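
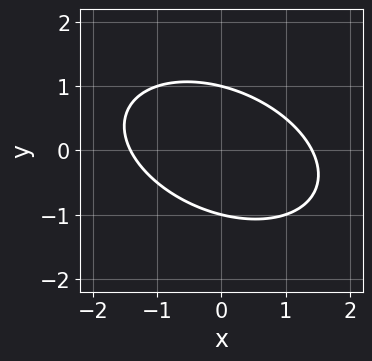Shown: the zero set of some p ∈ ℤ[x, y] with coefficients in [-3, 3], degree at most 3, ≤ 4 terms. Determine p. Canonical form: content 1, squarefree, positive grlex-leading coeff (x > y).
First, degree: the shape is more complex than any degree-1 curve, so deg p = 2.
Then, observable constraints: among the integer gridlines, it crosses the y-axis at y ∈ {-1, 1}.
Finally, solving for integer coefficients yields p as stated.

x^2 + x*y + 2*y^2 - 2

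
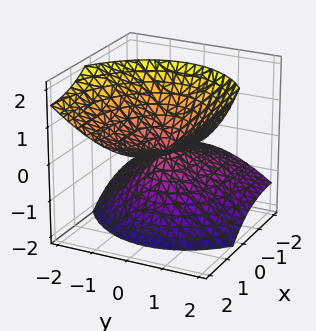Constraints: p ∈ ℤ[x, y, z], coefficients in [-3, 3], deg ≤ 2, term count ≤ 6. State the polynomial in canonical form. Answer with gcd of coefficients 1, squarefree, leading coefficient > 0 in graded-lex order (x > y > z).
Degree: the shape is more complex than any degree-1 surface, so deg p = 2.
Observable constraints: it meets the z-axis at z = 0 (among the integer gridlines); one x-axis crossing is at x = 0; it meets the y-axis at y = 0 (among the integer gridlines).
Together with the visible shape, these determine p as stated.

x^2 - 3*x*z + 2*y^2 - 2*z^2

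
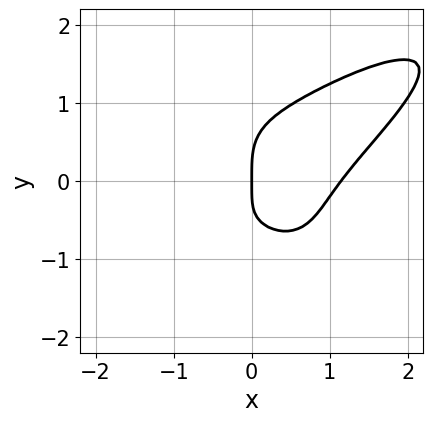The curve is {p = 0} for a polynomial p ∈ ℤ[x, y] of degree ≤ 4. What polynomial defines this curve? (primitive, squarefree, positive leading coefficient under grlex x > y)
First, deg p = 4. No degree-3 curve has this shape.
Next, from the visible intercepts: it crosses the y-axis at the gridline y = 0; it crosses the x-axis at the gridline x = 0.
Finally, fitting integer coefficients to these (and the overall shape) gives p.

2*x^4 - 3*x^3*y + 3*y^4 - 2*x*y - 3*x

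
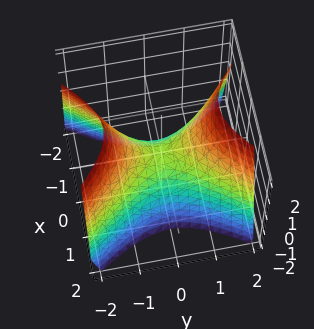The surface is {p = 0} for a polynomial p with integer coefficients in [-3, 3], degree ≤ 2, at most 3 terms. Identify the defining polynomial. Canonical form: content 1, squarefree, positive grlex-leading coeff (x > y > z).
3*x^2 - 2*y^2 + 2*z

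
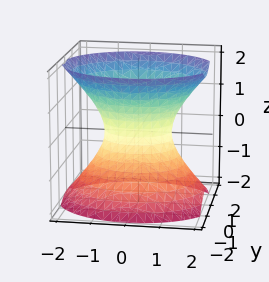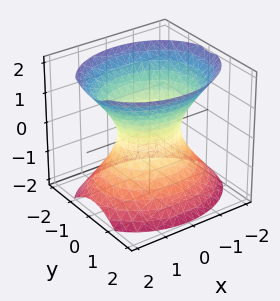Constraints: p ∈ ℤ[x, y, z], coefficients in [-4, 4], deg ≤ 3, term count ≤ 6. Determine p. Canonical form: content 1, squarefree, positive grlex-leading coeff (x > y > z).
deg p = 2. An hourglass — one-sheet hyperboloid; a quadric.
Symmetries: it's symmetric under x → −x, forcing even powers of x; the y ↦ −y reflection is a symmetry, so y appears only in even powers; mirror symmetry z ↦ −z ⇒ only even powers of z.
Reading off the gridlines: among the integer gridlines, it crosses the x-axis at x ∈ {-1, 1}; the surface avoids every integer z-axis point in the box.
The integer polynomial consistent with all of this is the stated p.

2*x^2 + 3*y^2 - 2*z^2 - 2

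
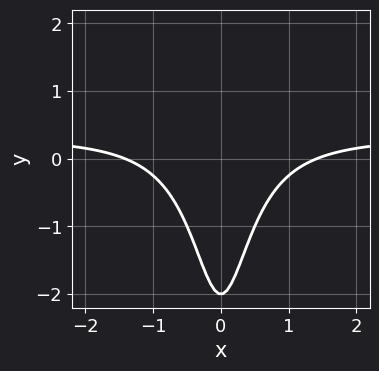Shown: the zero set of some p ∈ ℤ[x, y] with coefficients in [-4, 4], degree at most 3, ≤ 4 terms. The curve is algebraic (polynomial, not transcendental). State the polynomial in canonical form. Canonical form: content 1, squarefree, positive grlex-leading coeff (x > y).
3*x^2*y - x^2 + y + 2

deg p = 3. A generic line meets the curve in up to 3 points.
Symmetries: mirror symmetry x ↦ −x ⇒ only even powers of x.
From the axis intercepts and sections: it crosses the y-axis at the gridline y = -2.
These observations pin down the coefficients.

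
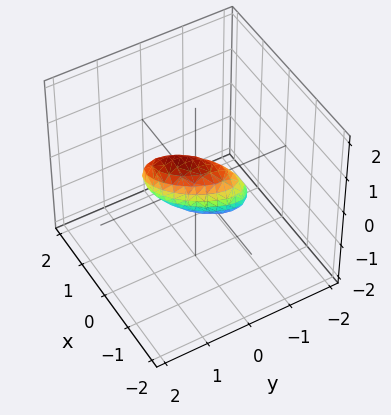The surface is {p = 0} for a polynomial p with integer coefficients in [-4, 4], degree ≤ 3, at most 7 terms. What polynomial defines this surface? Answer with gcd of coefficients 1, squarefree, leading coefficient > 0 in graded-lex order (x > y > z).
First, the degree is 2 — no degree-1 surface has this shape.
Finally, the integer polynomial consistent with all of this is the stated p.

3*x^2 - 3*x*y + 2*y^2 - y*z + 2*z^2 - 1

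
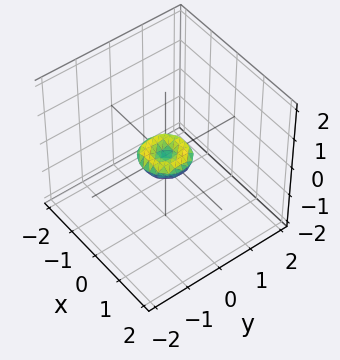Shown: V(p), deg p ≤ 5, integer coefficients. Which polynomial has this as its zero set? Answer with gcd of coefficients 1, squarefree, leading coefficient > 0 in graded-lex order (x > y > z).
1. Degree: a generic line meets the surface in up to 4 points, so deg p = 4.
2. Symmetries: rotational symmetry about the z-axis ⇒ p depends on x, y only through x² + y².
3. Reading off the gridlines: one y-axis crossing is at y = 0; a circular section at z = 0 has radius between 0 and 1.
4. Assembling these constraints gives the stated polynomial.

2*x^4 + 4*x^2*y^2 + 2*y^4 - x^2 - y^2 + 3*z^2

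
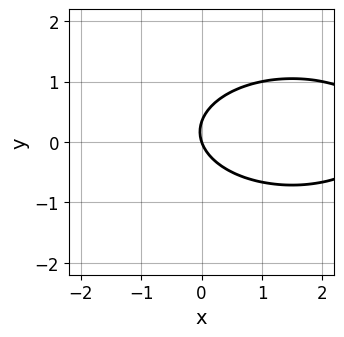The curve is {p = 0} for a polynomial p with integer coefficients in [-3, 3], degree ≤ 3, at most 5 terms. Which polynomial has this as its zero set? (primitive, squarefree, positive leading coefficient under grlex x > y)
x^2 + 3*y^2 - 3*x - y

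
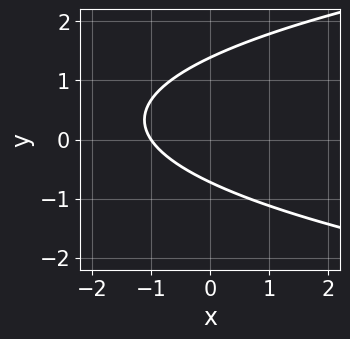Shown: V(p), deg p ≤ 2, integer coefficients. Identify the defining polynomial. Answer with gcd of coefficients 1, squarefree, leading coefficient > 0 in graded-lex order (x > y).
(a) Degree: a generic line meets the curve in up to 2 points, so deg p = 2.
(b) Against the integer gridlines: it meets the x-axis at x = -1 (among the integer gridlines).
(c) Together with the visible shape, these determine p as stated.

3*y^2 - 3*x - 2*y - 3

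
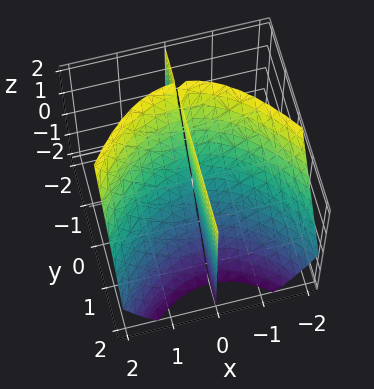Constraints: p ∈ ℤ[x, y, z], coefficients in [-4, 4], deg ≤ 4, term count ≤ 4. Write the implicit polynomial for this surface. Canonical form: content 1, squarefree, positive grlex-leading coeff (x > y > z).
The picture has 2 separate pieces.
The degree is 3 — the shape is more complex than any degree-2 surface.
Against the integer gridlines: every point of the y-axis in the box is on the surface; one x-axis crossing is at x = 0.
Assembling these constraints gives the stated polynomial.

x^3 - 3*x*y - 2*x*z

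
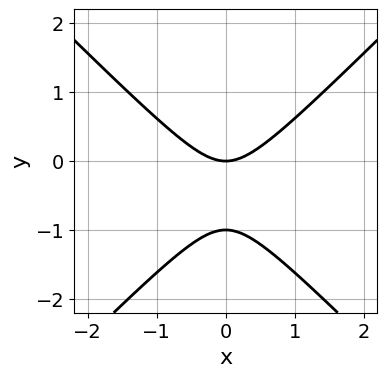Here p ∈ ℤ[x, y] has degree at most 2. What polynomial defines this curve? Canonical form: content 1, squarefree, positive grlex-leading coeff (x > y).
x^2 - y^2 - y

First, the degree is 2 — no degree-1 curve has this shape.
Next, symmetries: it's symmetric under x → −x, forcing even powers of x.
Then, from the axis intercepts and sections: the y-axis gridline crossings are at y ∈ {-1, 0}; it meets the x-axis at x = 0 (among the integer gridlines).
Finally, putting this together gives p.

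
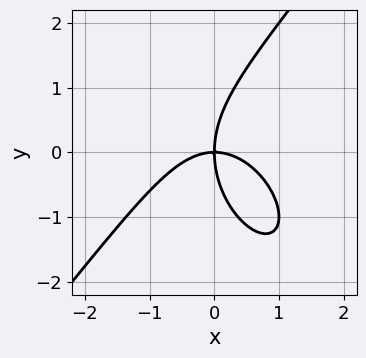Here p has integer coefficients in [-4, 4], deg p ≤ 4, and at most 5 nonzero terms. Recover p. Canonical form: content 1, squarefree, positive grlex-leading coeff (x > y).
2*x^3 - y^3 + 3*x*y

deg p = 3. The shape is more complex than any degree-2 curve.
Reading off the gridlines: it meets the y-axis at y = 0 (among the integer gridlines); one x-axis crossing is at x = 0.
These observations pin down the coefficients.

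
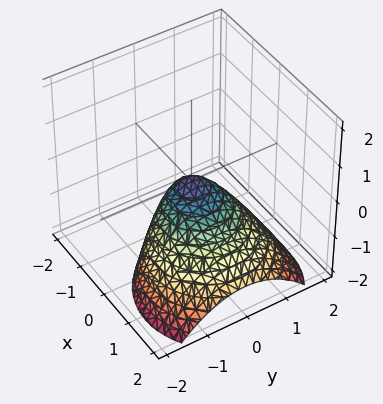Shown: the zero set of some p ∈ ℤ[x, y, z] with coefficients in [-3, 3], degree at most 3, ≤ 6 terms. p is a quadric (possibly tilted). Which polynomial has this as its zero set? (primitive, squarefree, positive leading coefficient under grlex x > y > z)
x^2 + x*z + y^2 + z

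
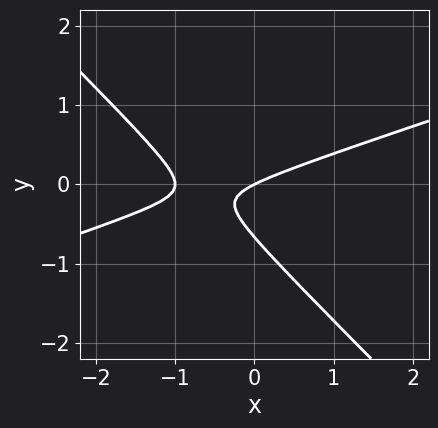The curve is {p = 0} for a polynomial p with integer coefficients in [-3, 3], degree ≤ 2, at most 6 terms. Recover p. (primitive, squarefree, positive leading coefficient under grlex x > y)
x^2 - 2*x*y - 3*y^2 + x - 2*y

(a) Degree: no degree-1 curve has this shape, so deg p = 2.
(b) Observable constraints: among the integer gridlines, it crosses the x-axis at x ∈ {-1, 0}; it meets the y-axis at y = 0 (among the integer gridlines).
(c) Putting this together gives p.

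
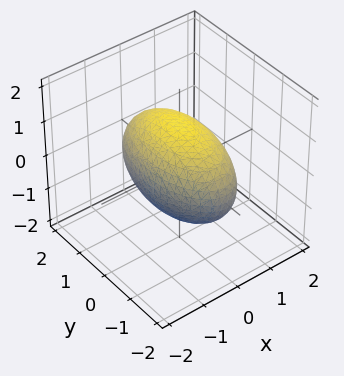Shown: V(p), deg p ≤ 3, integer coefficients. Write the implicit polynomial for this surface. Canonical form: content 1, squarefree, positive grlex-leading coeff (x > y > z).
1. Degree: a closed, bounded, convex surface; a quadric, so deg p = 2.
2. Symmetries: it's symmetric under y → −y, forcing even powers of y; it's symmetric under z → −z, forcing even powers of z; mirror symmetry x ↦ −x ⇒ only even powers of x.
3. Reading off the gridlines: among the integer gridlines, it crosses the x-axis at x ∈ {-1, 1}.
4. These observations pin down the coefficients.

3*x^2 + y^2 + 2*z^2 - 3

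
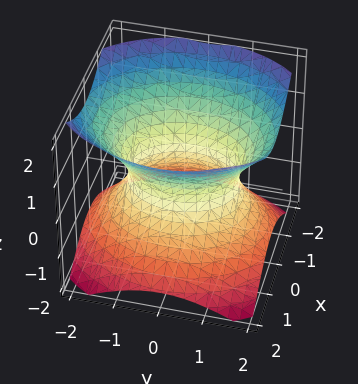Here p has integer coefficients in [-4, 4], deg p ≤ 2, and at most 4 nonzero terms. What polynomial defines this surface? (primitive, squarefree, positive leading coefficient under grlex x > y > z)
First, deg p = 2. An hourglass — one-sheet hyperboloid; a quadric.
Next, symmetries: it's symmetric under x → −x, forcing even powers of x; mirror symmetry y ↦ −y ⇒ only even powers of y; it's symmetric under z → −z, forcing even powers of z.
Next, observable constraints: among the integer gridlines, it crosses the x-axis at x ∈ {-1, 1}; the surface avoids every integer z-axis point in the box.
Finally, matching integer coefficients to the picture gives p.

3*x^2 + 2*y^2 - 3*z^2 - 3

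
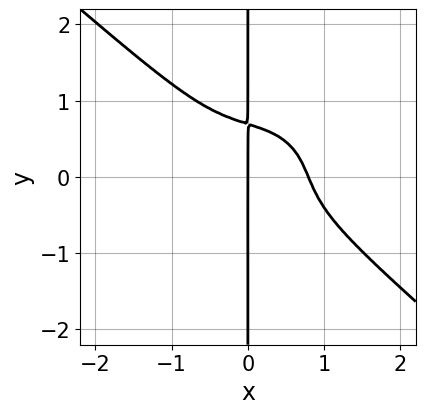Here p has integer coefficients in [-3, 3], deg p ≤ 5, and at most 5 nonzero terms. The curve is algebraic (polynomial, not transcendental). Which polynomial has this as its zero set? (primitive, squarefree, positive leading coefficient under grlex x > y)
1. The degree is 4 — the shape is more complex than any degree-3 curve.
2. Observable constraints: it meets the x-axis at x = 0 (among the integer gridlines); the visible y-axis segment lies entirely on the curve.
3. Assembling these constraints gives the stated polynomial.

2*x^4 + 3*x*y^3 + 2*x^2*y - x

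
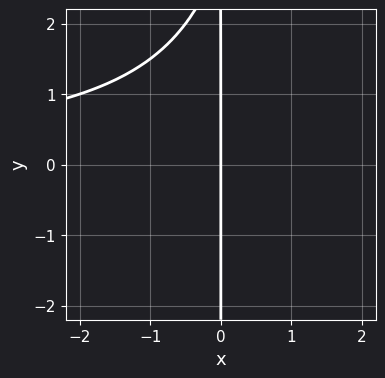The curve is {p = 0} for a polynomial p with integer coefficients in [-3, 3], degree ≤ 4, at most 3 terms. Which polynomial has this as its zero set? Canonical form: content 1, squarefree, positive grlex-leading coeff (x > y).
The degree is 3 — a generic line meets the curve in up to 3 points.
Against the integer gridlines: it crosses the x-axis at the gridline x = 0; every point of the y-axis in the box is on the curve.
Assembling these constraints gives the stated polynomial.

x^2*y - x*y + 3*x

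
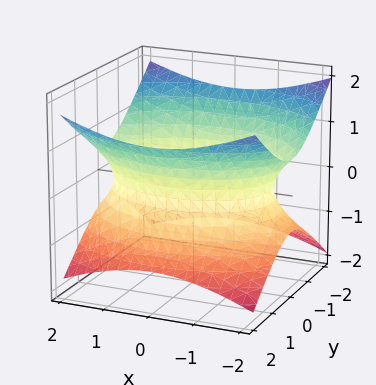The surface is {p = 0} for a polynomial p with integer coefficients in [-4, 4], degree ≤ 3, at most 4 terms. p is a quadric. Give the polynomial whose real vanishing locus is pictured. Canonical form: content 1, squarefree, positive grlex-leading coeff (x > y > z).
x^2 + 2*y^2 - 3*z^2 - 3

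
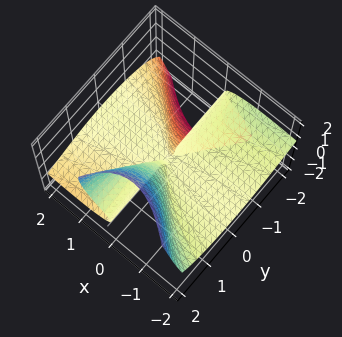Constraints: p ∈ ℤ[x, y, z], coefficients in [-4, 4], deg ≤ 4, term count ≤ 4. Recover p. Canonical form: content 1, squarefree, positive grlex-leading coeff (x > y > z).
First, degree: no degree-2 surface has this shape, so deg p = 3.
Next, from the axis intercepts and sections: it crosses the z-axis at the gridline z = 0; every point of the x-axis in the box is on the surface; the visible y-axis segment lies entirely on the surface.
Finally, the integer polynomial consistent with all of this is the stated p.

3*x^2*z + x*y^2 - 3*y*z^2 + 2*z^3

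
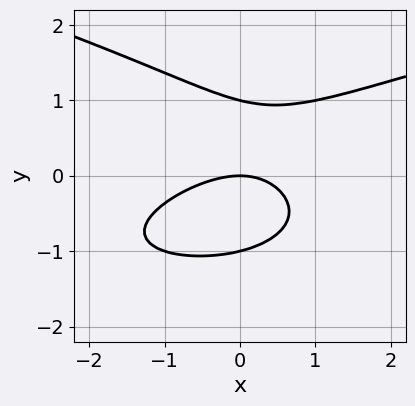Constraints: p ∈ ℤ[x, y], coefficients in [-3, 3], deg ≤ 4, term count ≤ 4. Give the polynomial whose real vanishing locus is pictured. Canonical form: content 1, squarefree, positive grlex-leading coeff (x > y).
The degree is 3 — a generic line meets the curve in up to 3 points.
Against the integer gridlines: the y-axis gridline crossings are at y ∈ {-1, 0, 1}; it crosses the x-axis at the gridline x = 0.
Together with the visible shape, these determine p as stated.

2*y^3 - x^2 + x*y - 2*y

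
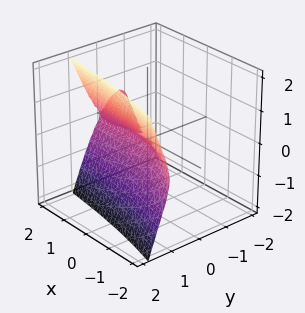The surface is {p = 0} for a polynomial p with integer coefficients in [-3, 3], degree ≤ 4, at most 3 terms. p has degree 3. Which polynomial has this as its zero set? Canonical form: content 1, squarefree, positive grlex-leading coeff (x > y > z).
x*y^2 + 2*y^3 - z^2

1. Degree: no degree-2 surface has this shape, so deg p = 3.
2. Checking where it meets the axes: it meets the y-axis at y = 0 (among the integer gridlines); it meets the z-axis at z = 0 (among the integer gridlines); the visible x-axis segment lies entirely on the surface.
3. Assembling these constraints gives the stated polynomial.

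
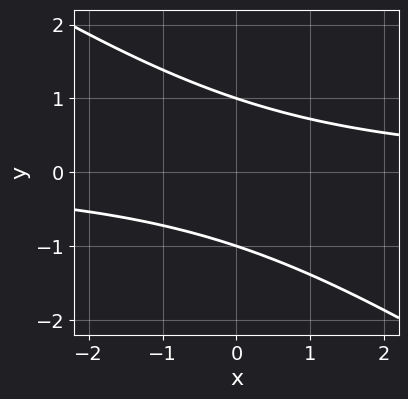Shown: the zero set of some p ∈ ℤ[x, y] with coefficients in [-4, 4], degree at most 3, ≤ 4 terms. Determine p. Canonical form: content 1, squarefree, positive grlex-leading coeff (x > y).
1. Degree: no degree-1 curve has this shape, so deg p = 2.
2. Checking where it meets the axes: the y-axis gridline crossings are at y ∈ {-1, 1}; the curve avoids every integer x-axis point in the box.
3. Assembling these constraints gives the stated polynomial.

2*x*y + 3*y^2 - 3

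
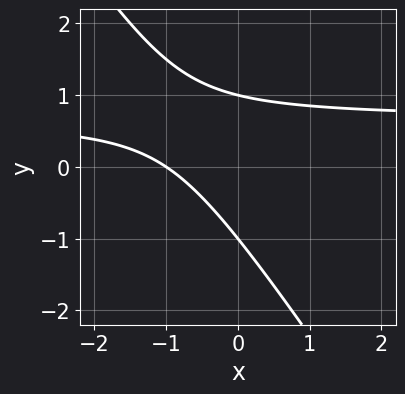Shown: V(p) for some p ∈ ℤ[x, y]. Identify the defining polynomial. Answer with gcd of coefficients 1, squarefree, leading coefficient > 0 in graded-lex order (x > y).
1. deg p = 2. No degree-1 curve has this shape.
2. Checking where it meets the axes: it crosses the x-axis at the gridline x = -1; the y-axis gridline crossings are at y ∈ {-1, 1}.
3. Putting this together gives p.

3*x*y + 2*y^2 - 2*x - 2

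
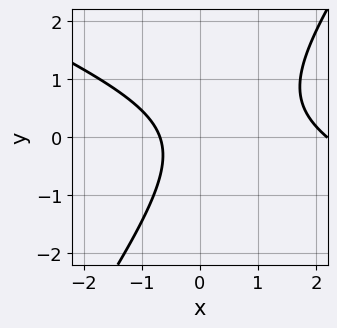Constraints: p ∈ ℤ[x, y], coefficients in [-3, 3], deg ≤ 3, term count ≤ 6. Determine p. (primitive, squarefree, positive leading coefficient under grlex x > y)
(a) The degree is 2 — no degree-1 curve has this shape.
(b) Checking where it meets the axes: the curve avoids every integer y-axis point in the box.
(c) The integer polynomial consistent with all of this is the stated p.

2*x^2 + 3*x*y - 3*y^2 - 3*x - 3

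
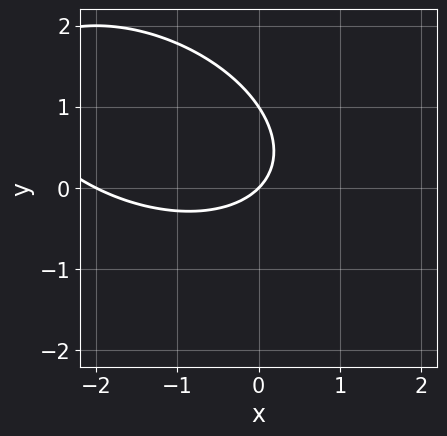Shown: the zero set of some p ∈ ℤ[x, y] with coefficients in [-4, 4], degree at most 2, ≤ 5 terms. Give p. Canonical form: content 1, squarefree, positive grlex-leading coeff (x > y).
(a) Degree: the shape is more complex than any degree-1 curve, so deg p = 2.
(b) From the axis intercepts and sections: among the integer gridlines, it crosses the y-axis at y ∈ {0, 1}; the x-axis gridline crossings are at x ∈ {-2, 0}.
(c) These observations pin down the coefficients.

x^2 + x*y + 2*y^2 + 2*x - 2*y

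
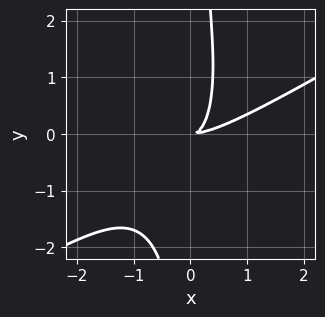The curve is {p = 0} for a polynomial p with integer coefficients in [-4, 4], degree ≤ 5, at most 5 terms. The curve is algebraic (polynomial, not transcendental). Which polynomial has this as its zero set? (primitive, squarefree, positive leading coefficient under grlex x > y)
Degree: a generic line meets the curve in up to 4 points, so deg p = 4.
Putting this together gives p.

2*x^4 - 3*x^3*y - x*y^3 - 3*x^2*y + y^2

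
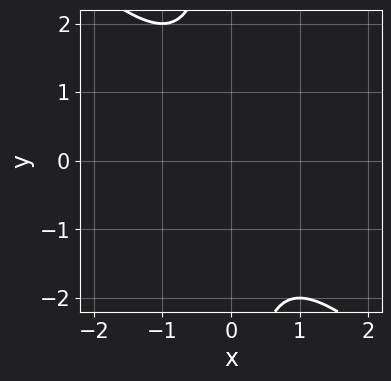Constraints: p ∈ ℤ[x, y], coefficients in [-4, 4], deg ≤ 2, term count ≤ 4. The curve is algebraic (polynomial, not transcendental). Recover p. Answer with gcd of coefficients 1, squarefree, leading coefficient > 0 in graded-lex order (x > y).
(a) Degree: the shape is more complex than any degree-1 curve, so deg p = 2.
(b) Checking where it meets the axes: the curve avoids every integer x-axis point in the box; it misses every integer gridline on the y-axis.
(c) Fitting integer coefficients to these (and the overall shape) gives p.

x^2 + x*y + 1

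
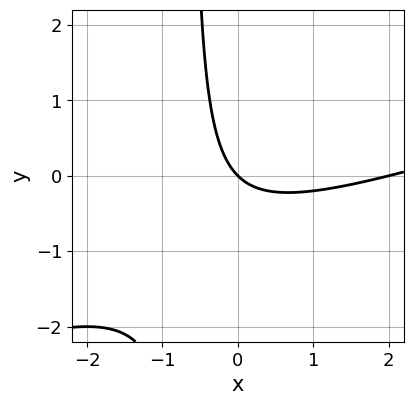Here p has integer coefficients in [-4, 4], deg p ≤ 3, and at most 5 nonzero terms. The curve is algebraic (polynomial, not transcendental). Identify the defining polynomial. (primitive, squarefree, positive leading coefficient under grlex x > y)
First, degree: the shape is more complex than any degree-1 curve, so deg p = 2.
Then, reading off the gridlines: one y-axis crossing is at y = 0; the x-axis gridline crossings are at x ∈ {0, 2}.
Finally, the integer polynomial consistent with all of this is the stated p.

x^2 - 3*x*y - 2*x - 2*y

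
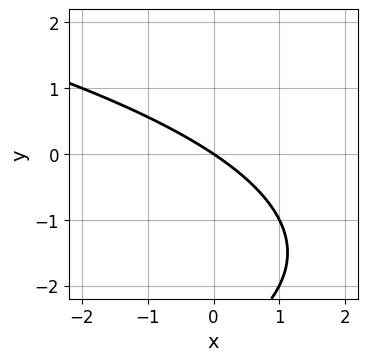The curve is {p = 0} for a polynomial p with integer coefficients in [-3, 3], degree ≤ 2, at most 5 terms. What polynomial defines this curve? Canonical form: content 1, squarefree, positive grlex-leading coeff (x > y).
y^2 + 2*x + 3*y

First, degree: no degree-1 curve has this shape, so deg p = 2.
Then, from the axis intercepts and sections: it crosses the x-axis at the gridline x = 0; one y-axis crossing is at y = 0.
Finally, matching integer coefficients to the picture gives p.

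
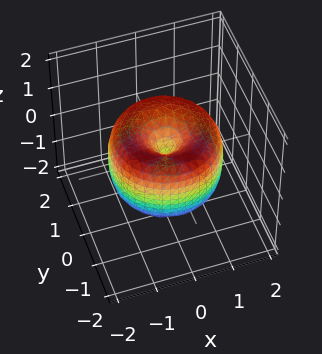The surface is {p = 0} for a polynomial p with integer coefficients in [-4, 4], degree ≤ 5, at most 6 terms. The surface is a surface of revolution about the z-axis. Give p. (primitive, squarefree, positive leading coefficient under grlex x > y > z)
deg p = 4. No degree-3 surface has this shape.
Symmetry: the z-axis is an axis of rotation, so x and y enter only as x² + y².
Checking where it meets the axes: it meets the x-axis at x = 0 (among the integer gridlines); it crosses the y-axis at the gridline y = 0.
Together with the visible shape, these determine p as stated.

x^4 + 2*x^2*y^2 + y^4 - 2*x^2 - 2*y^2 + z^2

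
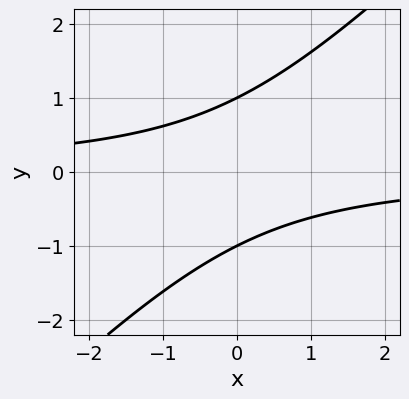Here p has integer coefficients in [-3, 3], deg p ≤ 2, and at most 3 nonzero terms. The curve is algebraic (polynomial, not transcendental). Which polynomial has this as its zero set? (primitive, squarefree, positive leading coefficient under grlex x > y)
x*y - y^2 + 1

1. Degree: a generic line meets the curve in up to 2 points, so deg p = 2.
2. Reading off the gridlines: the y-axis gridline crossings are at y ∈ {-1, 1}; no x-intercept at any integer in the box.
3. These observations pin down the coefficients.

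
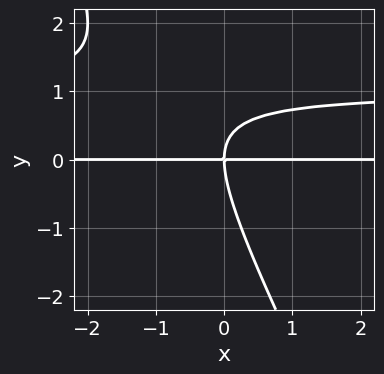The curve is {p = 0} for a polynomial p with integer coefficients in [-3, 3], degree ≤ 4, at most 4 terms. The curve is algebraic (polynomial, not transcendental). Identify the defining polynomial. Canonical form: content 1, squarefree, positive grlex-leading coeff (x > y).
First, deg p = 3.
Then, checking where it meets the axes: every point of the x-axis in the box is on the curve; one y-axis crossing is at y = 0.
Finally, putting this together gives p.

2*x*y^2 + y^3 - 2*x*y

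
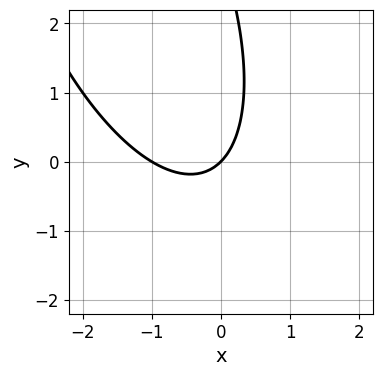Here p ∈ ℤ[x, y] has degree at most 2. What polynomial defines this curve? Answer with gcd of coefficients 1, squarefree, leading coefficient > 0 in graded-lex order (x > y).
(a) Degree: no degree-1 curve has this shape, so deg p = 2.
(b) From the visible intercepts: the x-axis gridline crossings are at x ∈ {-1, 0}; it crosses the y-axis at the gridline y = 0.
(c) Fitting integer coefficients to these (and the overall shape) gives p.

3*x^2 + 2*x*y + y^2 + 3*x - 3*y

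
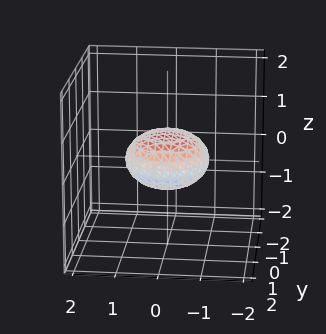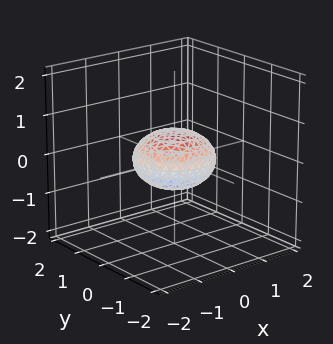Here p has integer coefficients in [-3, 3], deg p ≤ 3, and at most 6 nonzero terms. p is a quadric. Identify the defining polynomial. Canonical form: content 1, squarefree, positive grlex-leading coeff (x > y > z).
1. deg p = 2. Bounded and convex; a quadric.
2. Symmetries: it's symmetric under z → −z, forcing even powers of z; rotational symmetry about the z-axis ⇒ p depends on x, y only through x² + y².
3. From the visible intercepts: a circular section at z = 0 has radius exactly 1; among the integer gridlines, it crosses the x-axis at x ∈ {-1, 1}.
4. These observations pin down the coefficients. Check: (0, 1, 0) on the y-axis lies on the surface, and p(0, 1, 0) = 0. ✓

x^2 + y^2 + 2*z^2 - 1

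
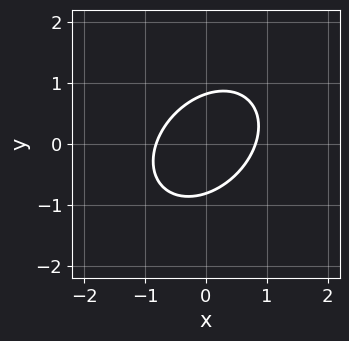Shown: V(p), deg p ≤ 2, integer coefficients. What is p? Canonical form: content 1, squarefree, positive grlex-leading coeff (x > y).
3*x^2 - 2*x*y + 3*y^2 - 2

First, deg p = 2.
Finally, the integer polynomial consistent with all of this is the stated p.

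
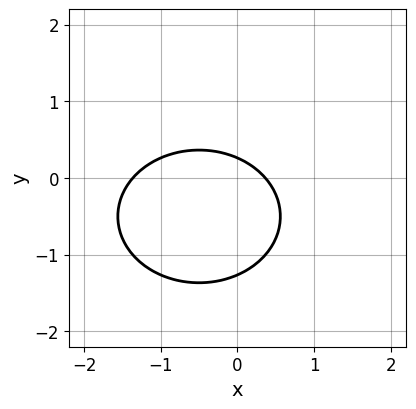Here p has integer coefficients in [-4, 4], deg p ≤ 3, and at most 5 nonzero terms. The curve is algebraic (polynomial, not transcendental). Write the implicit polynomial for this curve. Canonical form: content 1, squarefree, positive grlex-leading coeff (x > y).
2*x^2 + 3*y^2 + 2*x + 3*y - 1

(a) deg p = 2. No degree-1 curve has this shape.
(b) Matching integer coefficients to the picture gives p.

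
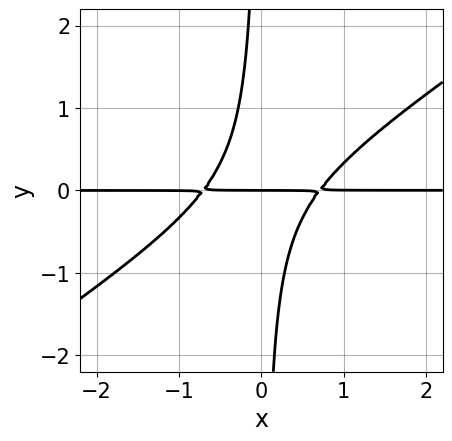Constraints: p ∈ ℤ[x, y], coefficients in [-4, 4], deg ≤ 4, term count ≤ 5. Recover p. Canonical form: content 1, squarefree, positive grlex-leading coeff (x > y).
First, deg p = 3.
Next, reading off the gridlines: every point of the x-axis in the box is on the curve; it crosses the y-axis at the gridline y = 0.
Finally, fitting integer coefficients to these (and the overall shape) gives p.

2*x^2*y - 3*x*y^2 - y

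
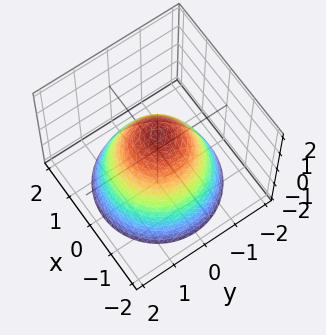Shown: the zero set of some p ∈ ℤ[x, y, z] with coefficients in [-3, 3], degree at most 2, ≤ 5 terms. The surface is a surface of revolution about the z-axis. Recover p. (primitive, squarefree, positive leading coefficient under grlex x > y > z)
(a) Degree: the shape is more complex than any degree-1 surface, so deg p = 2.
(b) Symmetries: the z-axis is an axis of rotation, so x and y enter only as x² + y².
(c) Reading off the gridlines: among the integer gridlines, it crosses the x-axis at x ∈ {-1, 1}; the y-axis gridline crossings are at y ∈ {-1, 1}.
(d) Assembling these constraints gives the stated polynomial. Check: (0, 0, 1) on the z-axis lies on the surface, and p(0, 0, 1) = 0. ✓

x^2 + y^2 + z - 1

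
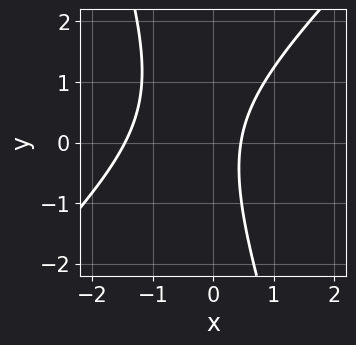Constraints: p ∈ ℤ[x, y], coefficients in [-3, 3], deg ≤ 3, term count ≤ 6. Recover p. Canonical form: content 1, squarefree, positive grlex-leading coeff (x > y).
3*x^2 - 2*x*y - y^2 + 3*x - 2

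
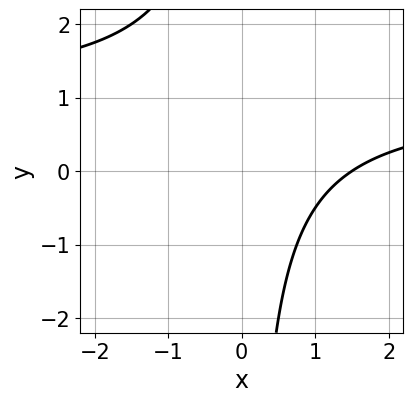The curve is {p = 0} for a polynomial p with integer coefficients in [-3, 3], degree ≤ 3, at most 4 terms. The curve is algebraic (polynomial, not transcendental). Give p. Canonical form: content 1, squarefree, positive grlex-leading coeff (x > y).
2*x*y - 2*x + 3

1. The degree is 2 — a generic line meets the curve in up to 2 points.
2. Observable constraints: the curve avoids every integer y-axis point in the box.
3. Solving for integer coefficients yields p as stated.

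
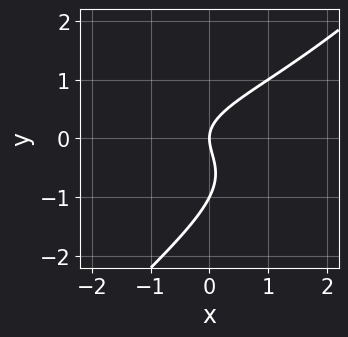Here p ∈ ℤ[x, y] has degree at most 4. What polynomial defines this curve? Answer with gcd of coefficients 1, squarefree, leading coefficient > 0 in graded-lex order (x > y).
1. The degree is 3 — no degree-2 curve has this shape.
2. From the visible intercepts: the y-axis gridline crossings are at y ∈ {-1, 0}; one x-axis crossing is at x = 0.
3. Fitting integer coefficients to these (and the overall shape) gives p.

x*y^2 - y^3 - y^2 + x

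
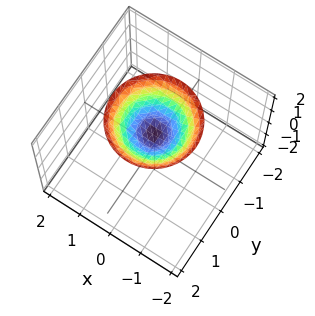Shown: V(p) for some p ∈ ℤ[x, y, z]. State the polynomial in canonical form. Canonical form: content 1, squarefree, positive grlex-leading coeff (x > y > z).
2*x^2 + 2*y^2 - 3*z + 3

Degree: no degree-1 surface has this shape, so deg p = 2.
Symmetries: the surface is invariant under rotation about z: p = q(x² + y², z).
From the axis intercepts and sections: it misses every integer gridline on the x-axis; a circular section at z = 2 has radius between 1 and 2.
Solving for integer coefficients yields p as stated.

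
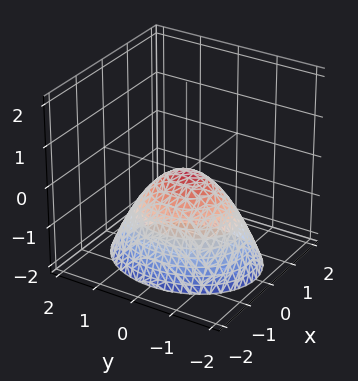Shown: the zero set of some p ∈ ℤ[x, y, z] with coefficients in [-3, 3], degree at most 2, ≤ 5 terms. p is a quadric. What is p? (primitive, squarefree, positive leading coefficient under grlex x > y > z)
3*x^2 + 2*y^2 + 3*z

First, deg p = 2.
Then, symmetries: mirror symmetry y ↦ −y ⇒ only even powers of y; mirror symmetry x ↦ −x ⇒ only even powers of x.
Next, observable constraints: it crosses the y-axis at the gridline y = 0; it meets the z-axis at z = 0 (among the integer gridlines); it meets the x-axis at x = 0 (among the integer gridlines).
Finally, together with the visible shape, these determine p as stated.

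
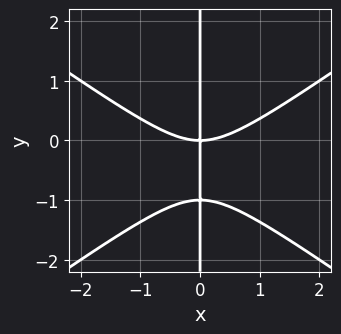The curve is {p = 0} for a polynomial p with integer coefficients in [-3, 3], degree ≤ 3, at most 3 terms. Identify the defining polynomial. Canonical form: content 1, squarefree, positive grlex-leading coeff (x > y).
x^3 - 2*x*y^2 - 2*x*y

1. deg p = 3.
2. Observable constraints: one x-axis crossing is at x = 0; every point of the y-axis in the box is on the curve.
3. Putting this together gives p.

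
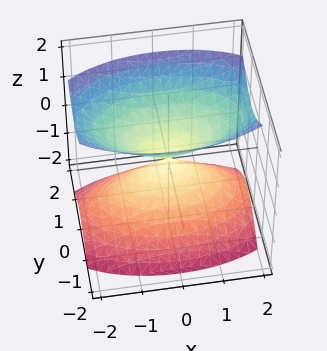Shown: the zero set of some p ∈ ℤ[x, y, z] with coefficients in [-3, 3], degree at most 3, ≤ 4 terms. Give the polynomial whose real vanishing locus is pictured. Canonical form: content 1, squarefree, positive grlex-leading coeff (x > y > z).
x^2 + 3*y^2 - 2*z^2

1. The picture has 2 separate pieces.
2. deg p = 2.
3. Symmetries: mirror symmetry x ↦ −x ⇒ only even powers of x; the z ↦ −z reflection is a symmetry, so z appears only in even powers; mirror symmetry y ↦ −y ⇒ only even powers of y.
4. Against the integer gridlines: it meets the z-axis at z = 0 (among the integer gridlines); it crosses the x-axis at the gridline x = 0.
5. Solving for integer coefficients yields p as stated.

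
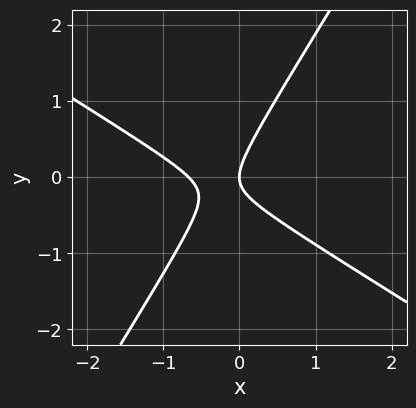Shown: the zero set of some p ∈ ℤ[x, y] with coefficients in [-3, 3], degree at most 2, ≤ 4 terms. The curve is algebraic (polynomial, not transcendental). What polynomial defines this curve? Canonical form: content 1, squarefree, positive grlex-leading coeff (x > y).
3*x^2 + 3*x*y - 3*y^2 + 2*x

(a) Degree: the shape is more complex than any degree-1 curve, so deg p = 2.
(b) From the visible intercepts: one x-axis crossing is at x = 0; it meets the y-axis at y = 0 (among the integer gridlines).
(c) Together with the visible shape, these determine p as stated.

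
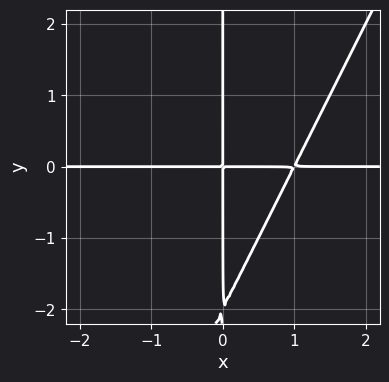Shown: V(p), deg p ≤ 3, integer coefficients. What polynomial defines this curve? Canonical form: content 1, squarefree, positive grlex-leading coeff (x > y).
The degree is 3 — the shape is more complex than any degree-2 curve.
Reading off the gridlines: the visible y-axis segment lies entirely on the curve; every point of the x-axis in the box is on the curve.
The integer polynomial consistent with all of this is the stated p.

2*x^2*y - x*y^2 - 2*x*y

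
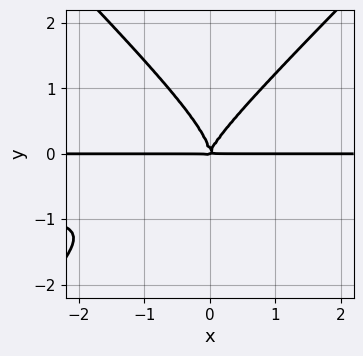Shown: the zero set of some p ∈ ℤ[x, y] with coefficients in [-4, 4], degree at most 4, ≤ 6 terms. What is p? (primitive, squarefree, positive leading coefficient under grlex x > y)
1. The degree is 4 — a generic line meets the curve in up to 4 points.
2. From the visible intercepts: every point of the x-axis in the box is on the curve.
3. Together with the visible shape, these determine p as stated.

3*x^2*y^2 - 3*y^4 + 3*x^2*y - x*y^2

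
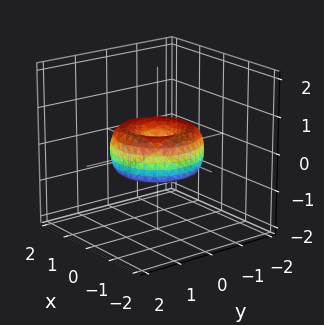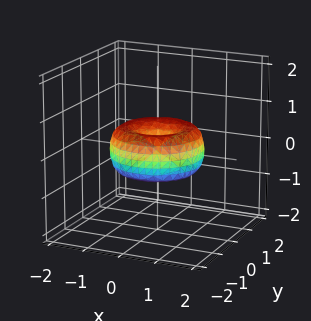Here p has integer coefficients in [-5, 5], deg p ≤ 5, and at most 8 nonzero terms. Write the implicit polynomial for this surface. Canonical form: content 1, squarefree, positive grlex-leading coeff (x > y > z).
1. The degree is 4 — a generic line meets the surface in up to 4 points.
2. By symmetry, the z-axis is an axis of rotation, so x and y enter only as x² + y².
3. Reading off the gridlines: it meets the x-axis at x = 0 (among the integer gridlines); one y-axis crossing is at y = 0; a circular section at z = 0 has radius between 1 and 2; one z-axis crossing is at z = 0.
4. The integer polynomial consistent with all of this is the stated p.

2*x^4 + 4*x^2*y^2 + 2*y^4 - 3*x^2 - 3*y^2 + 3*z^2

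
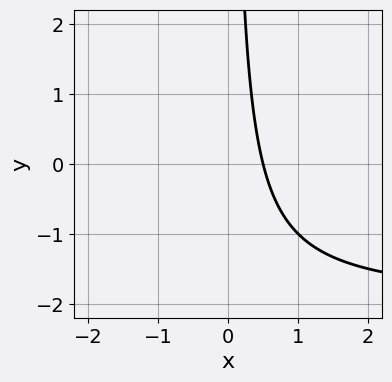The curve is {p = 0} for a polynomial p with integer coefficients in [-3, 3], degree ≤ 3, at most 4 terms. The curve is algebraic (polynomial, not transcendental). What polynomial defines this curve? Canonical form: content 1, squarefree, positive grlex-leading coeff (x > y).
x*y + 2*x - 1

1. deg p = 2.
2. Reading off the gridlines: the curve avoids every integer y-axis point in the box.
3. Assembling these constraints gives the stated polynomial.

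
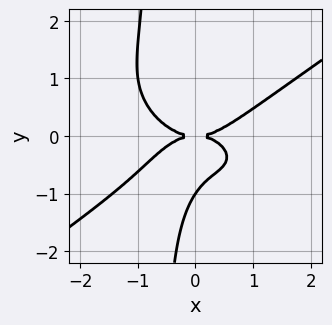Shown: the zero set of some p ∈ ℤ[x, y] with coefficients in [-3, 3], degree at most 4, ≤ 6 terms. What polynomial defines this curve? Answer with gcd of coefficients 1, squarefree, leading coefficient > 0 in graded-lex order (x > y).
(a) deg p = 4. The shape is more complex than any degree-3 curve.
(b) From the axis intercepts and sections: it meets the x-axis at x = 0 (among the integer gridlines); among the integer gridlines, it crosses the y-axis at y ∈ {-1, 0}.
(c) Putting this together gives p.

x^4 - 3*x*y^3 - 2*y^3 - 2*y^2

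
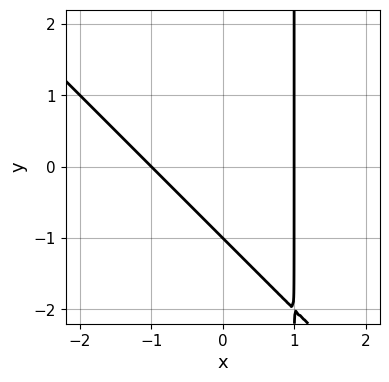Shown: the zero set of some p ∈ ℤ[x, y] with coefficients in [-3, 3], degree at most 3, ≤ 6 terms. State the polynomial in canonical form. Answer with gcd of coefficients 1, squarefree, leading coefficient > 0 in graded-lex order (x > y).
1. The degree is 2 — the shape is more complex than any degree-1 curve.
2. Checking where it meets the axes: among the integer gridlines, it crosses the x-axis at x ∈ {-1, 1}; one y-axis crossing is at y = -1.
3. Assembling these constraints gives the stated polynomial.

x^2 + x*y - y - 1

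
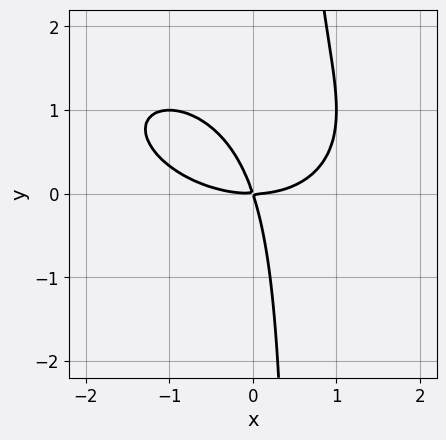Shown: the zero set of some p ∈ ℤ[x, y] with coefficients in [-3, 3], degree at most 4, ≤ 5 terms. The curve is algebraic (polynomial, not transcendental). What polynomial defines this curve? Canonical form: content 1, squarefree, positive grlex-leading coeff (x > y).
x^3 + x^2*y + 2*x*y^2 - 3*x*y - y^2

1. The degree is 3 — the shape is more complex than any degree-2 curve.
2. Observable constraints: one x-axis crossing is at x = 0; it meets the y-axis at y = 0 (among the integer gridlines).
3. Assembling these constraints gives the stated polynomial.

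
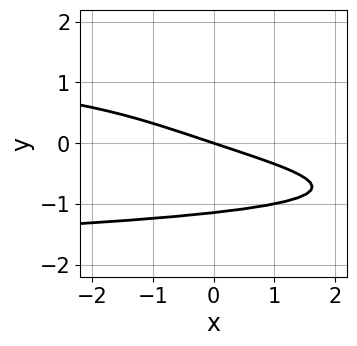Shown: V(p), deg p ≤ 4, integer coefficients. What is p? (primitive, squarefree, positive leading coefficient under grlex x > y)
2*y^4 + x + 3*y

Degree: no degree-3 curve has this shape, so deg p = 4.
Checking where it meets the axes: it crosses the y-axis at the gridline y = 0; it crosses the x-axis at the gridline x = 0.
Matching integer coefficients to the picture gives p.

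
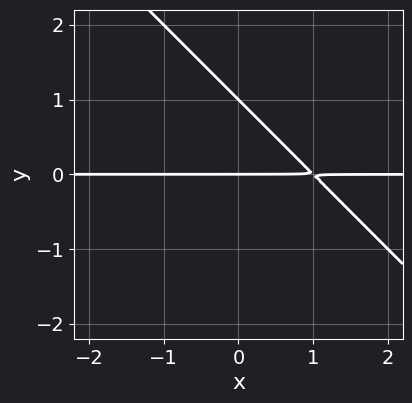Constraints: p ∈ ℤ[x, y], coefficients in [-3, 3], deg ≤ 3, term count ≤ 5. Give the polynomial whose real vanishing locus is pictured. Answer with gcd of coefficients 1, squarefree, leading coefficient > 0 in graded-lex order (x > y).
1. Degree: the shape is more complex than any degree-1 curve, so deg p = 2.
2. Checking where it meets the axes: the y-axis gridline crossings are at y ∈ {0, 1}; the visible x-axis segment lies entirely on the curve.
3. Matching integer coefficients to the picture gives p.

x*y + y^2 - y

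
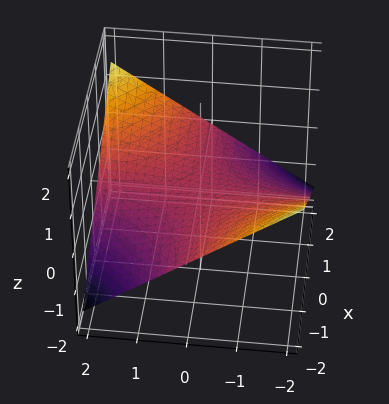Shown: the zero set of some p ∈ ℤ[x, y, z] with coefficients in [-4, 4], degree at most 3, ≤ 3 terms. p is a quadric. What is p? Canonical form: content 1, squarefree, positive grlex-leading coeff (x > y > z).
(a) deg p = 2. A hyperbolic paraboloid; a quadric.
(b) Reading off the gridlines: it crosses the z-axis at the gridline z = 0; every point of the y-axis in the box is on the surface; every point of the x-axis in the box is on the surface.
(c) Matching integer coefficients to the picture gives p.

x*y - 3*z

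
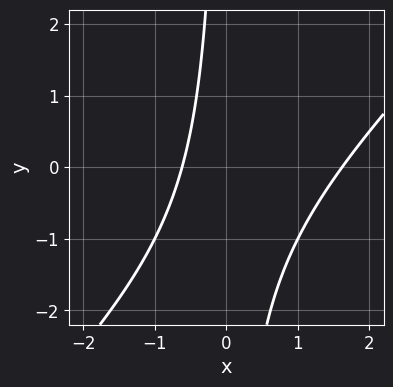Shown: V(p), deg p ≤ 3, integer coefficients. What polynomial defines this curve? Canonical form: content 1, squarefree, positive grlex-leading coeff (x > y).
First, the degree is 2 — a generic line meets the curve in up to 2 points.
Then, from the visible intercepts: the curve avoids every integer y-axis point in the box.
Finally, the integer polynomial consistent with all of this is the stated p.

x^2 - x*y - x - 1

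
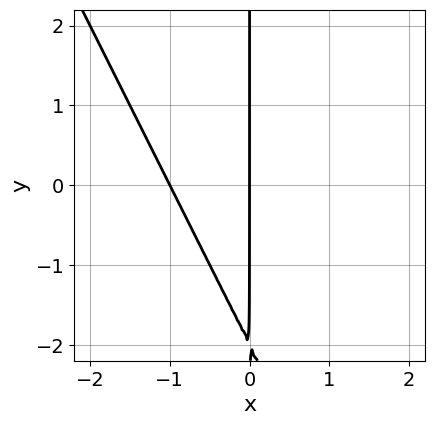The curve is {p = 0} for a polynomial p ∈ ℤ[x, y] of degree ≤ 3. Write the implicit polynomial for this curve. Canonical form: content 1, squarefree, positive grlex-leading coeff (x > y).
2*x^2 + x*y + 2*x

The degree is 2 — no degree-1 curve has this shape.
Reading off the gridlines: the visible y-axis segment lies entirely on the curve; the x-axis gridline crossings are at x ∈ {-1, 0}.
Solving for integer coefficients yields p as stated.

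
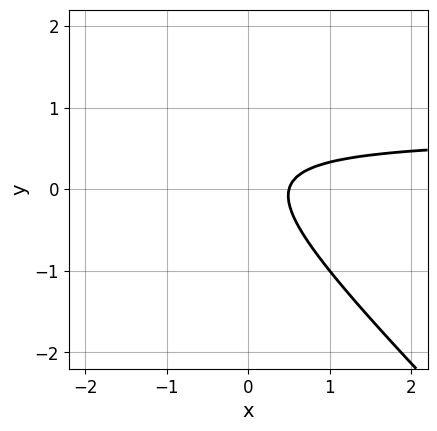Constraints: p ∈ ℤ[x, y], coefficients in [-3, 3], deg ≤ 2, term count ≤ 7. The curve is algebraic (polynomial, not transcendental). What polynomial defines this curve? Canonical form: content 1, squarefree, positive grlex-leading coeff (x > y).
3*x*y + 3*y^2 - 2*x - y + 1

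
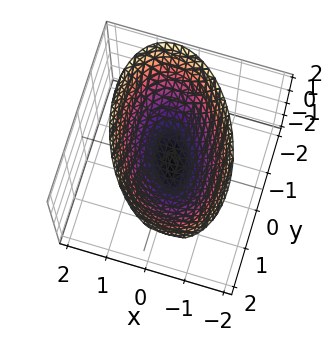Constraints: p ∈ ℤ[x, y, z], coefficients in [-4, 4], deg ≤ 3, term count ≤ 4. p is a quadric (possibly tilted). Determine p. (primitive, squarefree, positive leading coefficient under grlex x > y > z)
2*x^2 + x*y + y^2 - 2*z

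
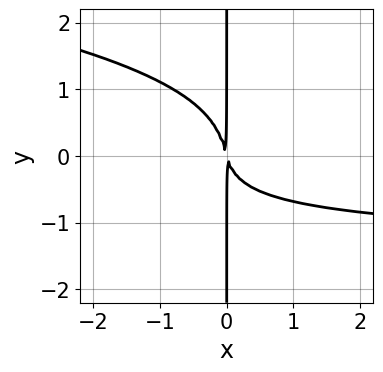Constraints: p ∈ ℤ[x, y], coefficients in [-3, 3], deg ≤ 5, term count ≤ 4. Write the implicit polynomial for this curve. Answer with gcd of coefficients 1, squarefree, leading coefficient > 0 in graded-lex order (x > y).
3*x*y^3 + 2*x^2*y + 3*x^2 + x*y

First, degree: the shape is more complex than any degree-3 curve, so deg p = 4.
Next, reading off the gridlines: the visible y-axis segment lies entirely on the curve.
Finally, assembling these constraints gives the stated polynomial.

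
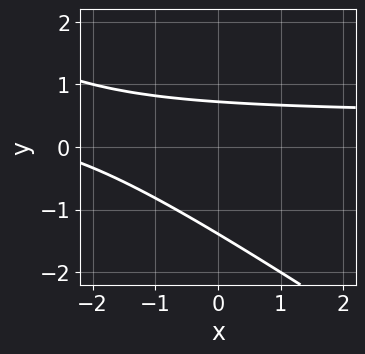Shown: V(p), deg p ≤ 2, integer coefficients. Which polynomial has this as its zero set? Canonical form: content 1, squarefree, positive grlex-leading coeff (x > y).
2*x*y + 3*y^2 - x + 2*y - 3

First, deg p = 2.
Then, observable constraints: no x-intercept at any integer in the box.
Finally, fitting integer coefficients to these (and the overall shape) gives p.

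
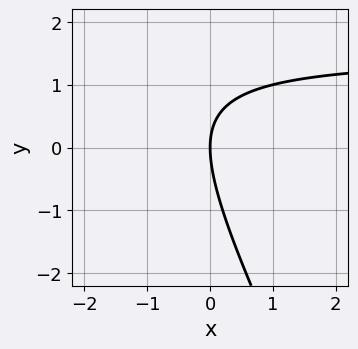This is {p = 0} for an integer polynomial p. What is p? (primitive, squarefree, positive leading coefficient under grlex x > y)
First, the degree is 2 — a generic line meets the curve in up to 2 points.
Next, from the axis intercepts and sections: it meets the y-axis at y = 0 (among the integer gridlines); it meets the x-axis at x = 0 (among the integer gridlines).
Finally, putting this together gives p.

2*x*y + y^2 - 3*x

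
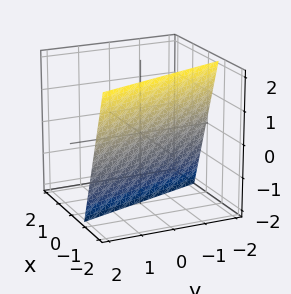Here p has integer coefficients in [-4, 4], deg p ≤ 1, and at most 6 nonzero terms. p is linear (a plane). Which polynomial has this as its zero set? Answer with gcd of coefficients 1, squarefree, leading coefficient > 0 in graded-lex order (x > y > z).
First, the degree is 1 — the surface is flat (a plane).
Then, checking where it meets the axes: it meets the z-axis at z = -2 (among the integer gridlines); one y-axis crossing is at y = -2.
Finally, matching integer coefficients to the picture gives p.

3*x + y + z + 2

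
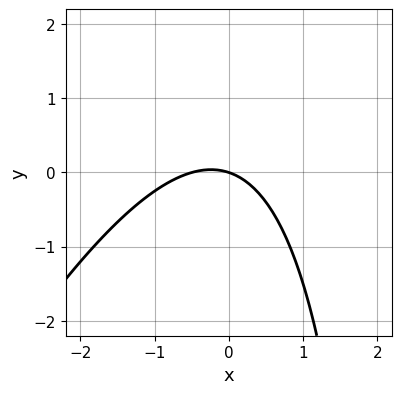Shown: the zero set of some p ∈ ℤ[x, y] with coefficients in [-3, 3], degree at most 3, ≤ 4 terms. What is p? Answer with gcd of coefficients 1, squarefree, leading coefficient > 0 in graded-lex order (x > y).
1. Degree: no degree-1 curve has this shape, so deg p = 2.
2. Reading off the gridlines: it crosses the y-axis at the gridline y = 0; it crosses the x-axis at the gridline x = 0.
3. Assembling these constraints gives the stated polynomial.

2*x^2 - x*y + x + 3*y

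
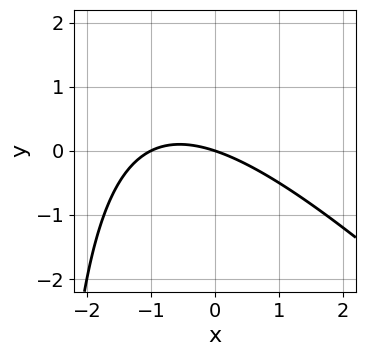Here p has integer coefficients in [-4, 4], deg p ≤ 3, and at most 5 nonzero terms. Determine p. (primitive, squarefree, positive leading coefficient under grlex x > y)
x^2 + x*y + x + 3*y

deg p = 2. A generic line meets the curve in up to 2 points.
From the axis intercepts and sections: it crosses the y-axis at the gridline y = 0; the x-axis gridline crossings are at x ∈ {-1, 0}.
The integer polynomial consistent with all of this is the stated p.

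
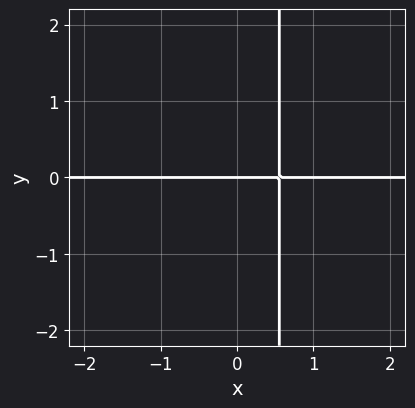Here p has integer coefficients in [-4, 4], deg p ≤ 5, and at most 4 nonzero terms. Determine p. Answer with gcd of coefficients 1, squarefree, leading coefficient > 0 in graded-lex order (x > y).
First, degree: the shape is more complex than any degree-3 curve, so deg p = 4.
Next, from the axis intercepts and sections: one y-axis crossing is at y = 0; the visible x-axis segment lies entirely on the curve.
Finally, matching integer coefficients to the picture gives p.

2*x^3*y + 3*x*y - 2*y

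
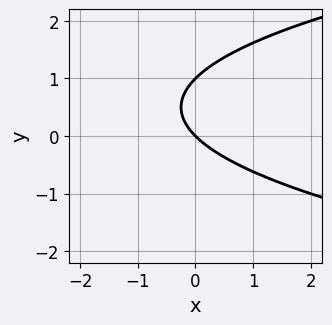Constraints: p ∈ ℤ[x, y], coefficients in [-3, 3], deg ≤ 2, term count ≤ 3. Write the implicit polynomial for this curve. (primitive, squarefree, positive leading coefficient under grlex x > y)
deg p = 2. A generic line meets the curve in up to 2 points.
From the axis intercepts and sections: it meets the x-axis at x = 0 (among the integer gridlines); among the integer gridlines, it crosses the y-axis at y ∈ {0, 1}.
Solving for integer coefficients yields p as stated.

y^2 - x - y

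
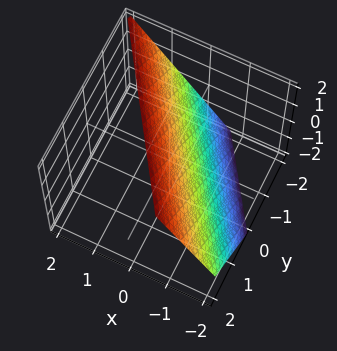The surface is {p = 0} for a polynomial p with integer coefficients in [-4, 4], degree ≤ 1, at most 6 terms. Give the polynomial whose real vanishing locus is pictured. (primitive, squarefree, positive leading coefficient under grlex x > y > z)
(a) The degree is 1 — the surface is flat (a plane).
(b) From the axis intercepts and sections: it crosses the z-axis at the gridline z = 1; one y-axis crossing is at y = -1.
(c) Fitting integer coefficients to these (and the overall shape) gives p.

3*x + 2*y - 2*z + 2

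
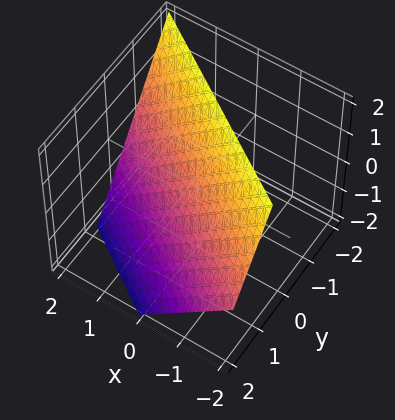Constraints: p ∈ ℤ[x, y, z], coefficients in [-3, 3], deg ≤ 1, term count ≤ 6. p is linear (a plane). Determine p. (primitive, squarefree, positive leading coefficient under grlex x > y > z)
(a) The degree is 1 — the surface is flat (a plane).
(b) Against the integer gridlines: it meets the x-axis at x = 1 (among the integer gridlines); one z-axis crossing is at z = 1.
(c) Solving for integer coefficients yields p as stated.

2*x + 3*y + 2*z - 2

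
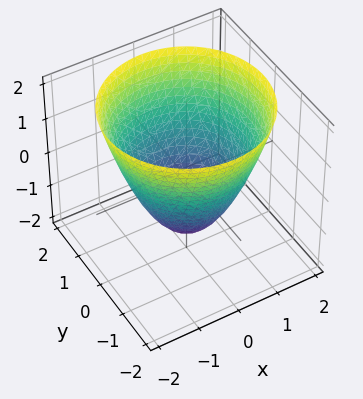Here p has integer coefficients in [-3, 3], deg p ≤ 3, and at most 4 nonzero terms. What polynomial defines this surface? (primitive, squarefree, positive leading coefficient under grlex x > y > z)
deg p = 2.
By symmetry, every cross-section ⟂ z is a circle, so x, y appear only via x² + y².
Checking where it meets the axes: a circular section at z = 1 has radius between 1 and 2.
Putting this together gives p.

2*x^2 + 2*y^2 - 2*z - 3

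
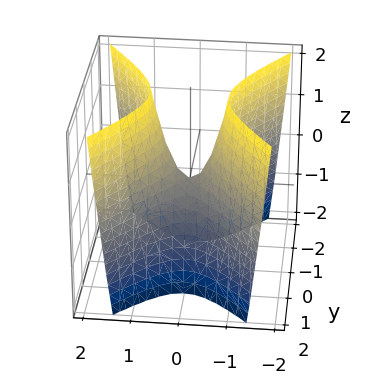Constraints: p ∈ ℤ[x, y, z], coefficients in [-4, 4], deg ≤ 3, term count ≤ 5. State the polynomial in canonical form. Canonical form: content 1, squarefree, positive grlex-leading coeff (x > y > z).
First, degree: a hyperbolic paraboloid; a quadric, so deg p = 2.
Then, symmetries: the x ↦ −x reflection is a symmetry, so x appears only in even powers; the y ↦ −y reflection is a symmetry, so y appears only in even powers.
Then, reading off the gridlines: it crosses the x-axis at the gridline x = 0; one y-axis crossing is at y = 0.
Finally, together with the visible shape, these determine p as stated.

3*x^2 - 2*y^2 - z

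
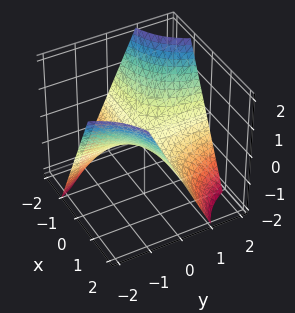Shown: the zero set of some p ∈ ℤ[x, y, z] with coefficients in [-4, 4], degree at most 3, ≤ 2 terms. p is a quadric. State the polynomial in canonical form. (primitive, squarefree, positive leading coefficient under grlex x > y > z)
x*y + z

Degree: a saddle surface; a quadric, so deg p = 2.
Reading off the gridlines: every point of the y-axis in the box is on the surface; it meets the z-axis at z = 0 (among the integer gridlines); every point of the x-axis in the box is on the surface.
The integer polynomial consistent with all of this is the stated p.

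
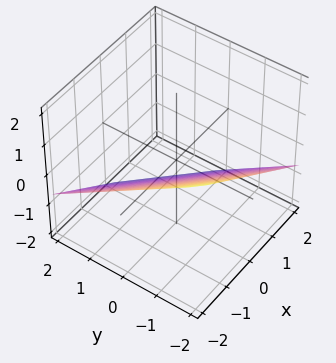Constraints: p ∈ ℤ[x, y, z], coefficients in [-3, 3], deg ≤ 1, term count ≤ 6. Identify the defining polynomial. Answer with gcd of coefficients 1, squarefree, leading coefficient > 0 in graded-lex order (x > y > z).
2*x + 2*y + 3*z + 2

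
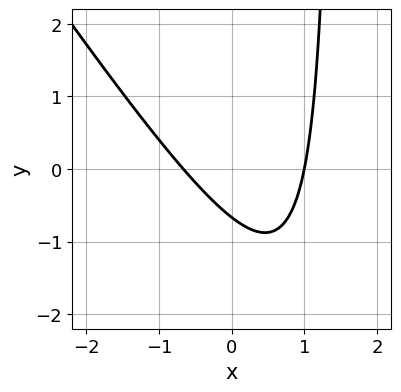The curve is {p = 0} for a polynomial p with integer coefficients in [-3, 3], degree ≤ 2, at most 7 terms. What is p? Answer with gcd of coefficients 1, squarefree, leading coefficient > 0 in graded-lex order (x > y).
3*x^2 + 2*x*y - x - 3*y - 2

1. The degree is 2 — the shape is more complex than any degree-1 curve.
2. Against the integer gridlines: it crosses the x-axis at the gridline x = 1.
3. Putting this together gives p.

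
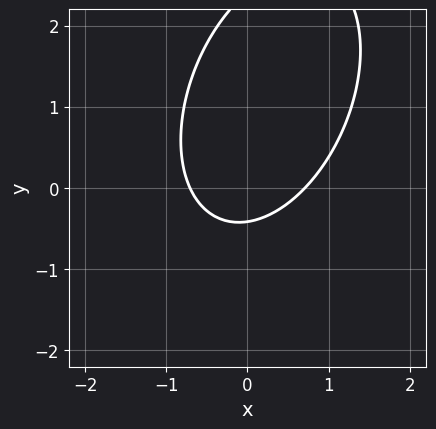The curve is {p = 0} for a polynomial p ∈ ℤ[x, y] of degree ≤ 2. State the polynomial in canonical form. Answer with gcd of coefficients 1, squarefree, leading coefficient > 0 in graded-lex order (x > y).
1. The degree is 2 — no degree-1 curve has this shape.
2. Putting this together gives p.

2*x^2 - x*y + y^2 - 2*y - 1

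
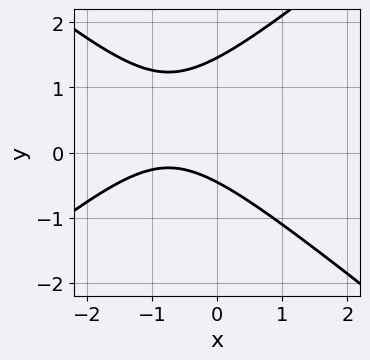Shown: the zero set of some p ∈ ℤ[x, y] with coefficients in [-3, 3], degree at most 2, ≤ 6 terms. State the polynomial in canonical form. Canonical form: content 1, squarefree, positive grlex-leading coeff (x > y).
2*x^2 - 3*y^2 + 3*x + 3*y + 2

(a) deg p = 2. No degree-1 curve has this shape.
(b) Observable constraints: it misses every integer gridline on the x-axis.
(c) Putting this together gives p.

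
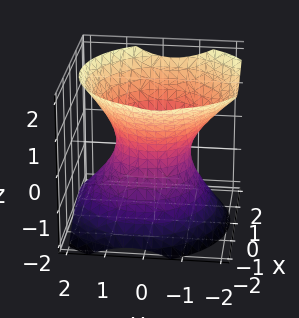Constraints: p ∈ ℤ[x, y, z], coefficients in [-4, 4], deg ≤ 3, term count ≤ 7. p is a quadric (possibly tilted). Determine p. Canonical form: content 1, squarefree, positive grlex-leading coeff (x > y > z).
3*x^2 + 3*y^2 + y*z - 3*z^2 - 3

(a) Degree: the shape is more complex than any degree-1 surface, so deg p = 2.
(b) From the visible intercepts: no z-intercept at any integer in the box; the y-axis gridline crossings are at y ∈ {-1, 1}.
(c) Matching integer coefficients to the picture gives p. Check: (-1, 0, 0) on the x-axis lies on the surface, and p(-1, 0, 0) = 0. ✓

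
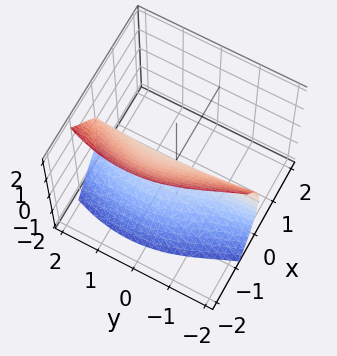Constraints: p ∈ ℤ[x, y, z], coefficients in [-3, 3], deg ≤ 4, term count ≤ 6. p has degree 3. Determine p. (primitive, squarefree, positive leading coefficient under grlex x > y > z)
1. Degree: a generic line meets the surface in up to 3 points, so deg p = 3.
2. Against the integer gridlines: it meets the z-axis at z = 0 (among the integer gridlines); one x-axis crossing is at x = 0; the visible y-axis segment lies entirely on the surface.
3. Together with the visible shape, these determine p as stated.

3*x^3 + 2*x*y^2 - 2*x*y + 3*z^2 + 2*x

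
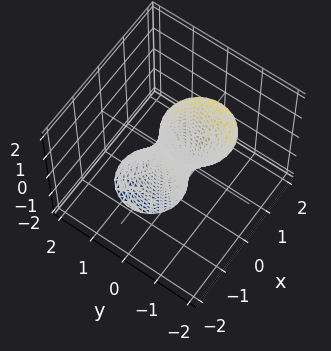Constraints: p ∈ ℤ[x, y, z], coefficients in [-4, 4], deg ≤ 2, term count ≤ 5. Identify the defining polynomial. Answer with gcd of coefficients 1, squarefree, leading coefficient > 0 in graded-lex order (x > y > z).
(a) deg p = 2.
(b) Reading off the gridlines: no z-intercept at any integer in the box.
(c) Putting this together gives p.

3*x^2 + 3*y^2 + 2*y*z - 1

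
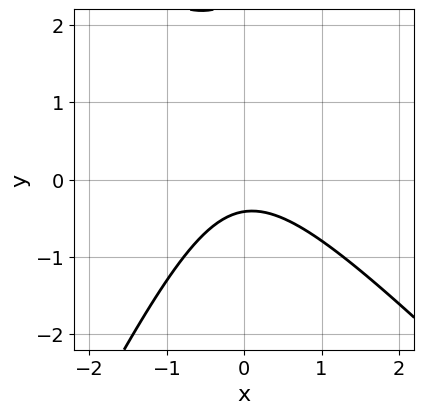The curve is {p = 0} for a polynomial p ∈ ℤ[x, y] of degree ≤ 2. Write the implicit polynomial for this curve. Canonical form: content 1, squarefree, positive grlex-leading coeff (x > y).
First, degree: no degree-1 curve has this shape, so deg p = 2.
Then, reading off the gridlines: no x-intercept at any integer in the box.
Finally, together with the visible shape, these determine p as stated.

2*x^2 + x*y - y^2 + 2*y + 1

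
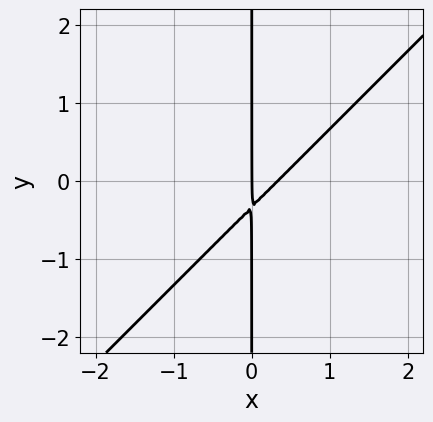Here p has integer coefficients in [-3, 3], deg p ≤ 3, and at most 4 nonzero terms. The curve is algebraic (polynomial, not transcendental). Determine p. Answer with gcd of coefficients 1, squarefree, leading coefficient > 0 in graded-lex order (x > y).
3*x^2 - 3*x*y - x

(a) Degree: a generic line meets the curve in up to 2 points, so deg p = 2.
(b) From the visible intercepts: it crosses the x-axis at the gridline x = 0; the visible y-axis segment lies entirely on the curve.
(c) These observations pin down the coefficients.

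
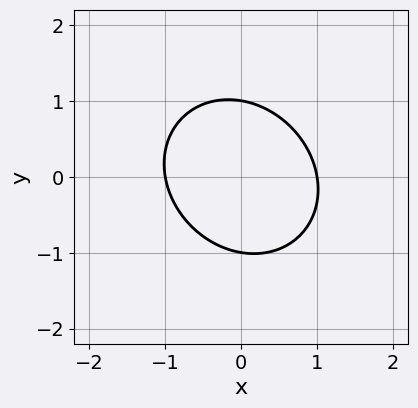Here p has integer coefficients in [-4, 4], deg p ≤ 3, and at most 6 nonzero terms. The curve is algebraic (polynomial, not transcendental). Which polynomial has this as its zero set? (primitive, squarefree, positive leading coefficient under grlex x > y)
First, the degree is 2 — no degree-1 curve has this shape.
Next, from the visible intercepts: among the integer gridlines, it crosses the y-axis at y ∈ {-1, 1}; among the integer gridlines, it crosses the x-axis at x ∈ {-1, 1}.
Finally, solving for integer coefficients yields p as stated.

3*x^2 + x*y + 3*y^2 - 3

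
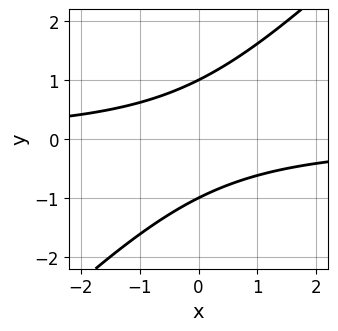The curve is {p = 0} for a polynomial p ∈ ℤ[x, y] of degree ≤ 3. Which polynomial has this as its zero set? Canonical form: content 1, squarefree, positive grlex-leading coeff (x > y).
First, deg p = 2. The shape is more complex than any degree-1 curve.
Then, against the integer gridlines: among the integer gridlines, it crosses the y-axis at y ∈ {-1, 1}; it misses every integer gridline on the x-axis.
Finally, matching integer coefficients to the picture gives p.

x*y - y^2 + 1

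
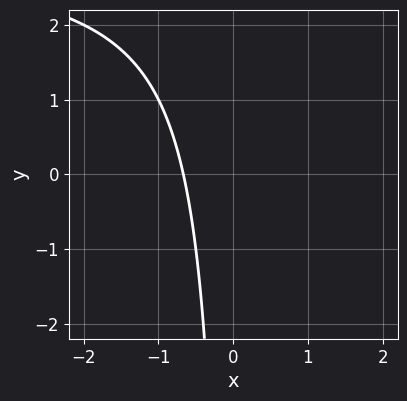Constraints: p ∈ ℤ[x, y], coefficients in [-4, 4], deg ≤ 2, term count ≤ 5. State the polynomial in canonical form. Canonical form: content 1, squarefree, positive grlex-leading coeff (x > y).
1. Degree: no degree-1 curve has this shape, so deg p = 2.
2. From the visible intercepts: it misses every integer gridline on the y-axis.
3. Solving for integer coefficients yields p as stated.

x*y - 3*x - 2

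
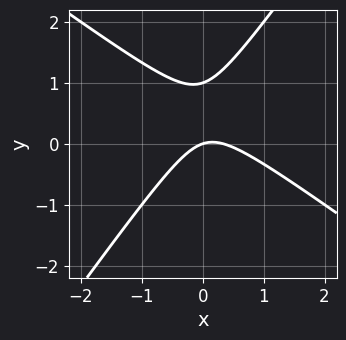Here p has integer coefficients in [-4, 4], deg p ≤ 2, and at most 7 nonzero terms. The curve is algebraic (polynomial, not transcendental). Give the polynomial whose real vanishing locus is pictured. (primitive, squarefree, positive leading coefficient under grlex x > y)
3*x^2 + 2*x*y - 3*y^2 - x + 3*y

First, degree: a generic line meets the curve in up to 2 points, so deg p = 2.
Next, against the integer gridlines: the y-axis gridline crossings are at y ∈ {0, 1}; one x-axis crossing is at x = 0.
Finally, together with the visible shape, these determine p as stated.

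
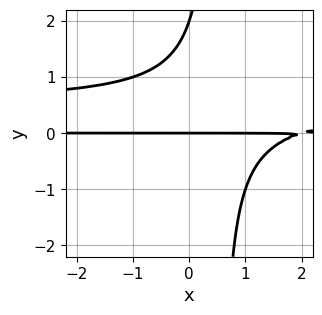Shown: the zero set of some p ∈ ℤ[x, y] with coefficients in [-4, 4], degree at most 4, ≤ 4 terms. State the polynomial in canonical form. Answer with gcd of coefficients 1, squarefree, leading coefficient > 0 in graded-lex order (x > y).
(a) The degree is 3 — no degree-2 curve has this shape.
(b) Observable constraints: the visible x-axis segment lies entirely on the curve; the y-axis gridline crossings are at y ∈ {0, 2}.
(c) Putting this together gives p.

2*x*y^2 - x*y - y^2 + 2*y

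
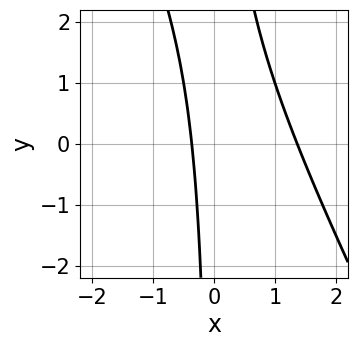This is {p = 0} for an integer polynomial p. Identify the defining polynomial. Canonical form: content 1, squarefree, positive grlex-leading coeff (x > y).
deg p = 2.
Reading off the gridlines: the curve avoids every integer y-axis point in the box.
The integer polynomial consistent with all of this is the stated p.

2*x^2 + x*y - 2*x - 1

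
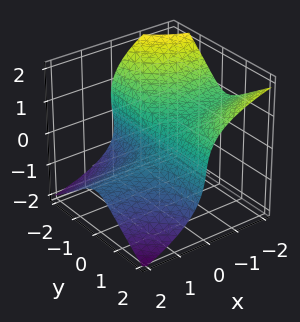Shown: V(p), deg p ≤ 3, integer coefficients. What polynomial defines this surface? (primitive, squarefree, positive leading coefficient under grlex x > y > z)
1. The degree is 3 — no degree-2 surface has this shape.
2. Checking where it meets the axes: it meets the x-axis at x = 0 (among the integer gridlines); it crosses the z-axis at the gridline z = 0.
3. Fitting integer coefficients to these (and the overall shape) gives p. Check: (0, 2, 0) on the y-axis lies on the surface, and p(0, 2, 0) = 0. ✓

3*x*y^2 - x*y*z + 3*z^3 + y*z + x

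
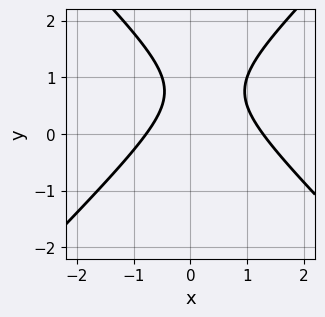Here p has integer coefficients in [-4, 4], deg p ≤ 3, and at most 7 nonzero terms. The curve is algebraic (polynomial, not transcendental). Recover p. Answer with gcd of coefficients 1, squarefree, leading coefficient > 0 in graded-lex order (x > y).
First, degree: a generic line meets the curve in up to 2 points, so deg p = 2.
Next, against the integer gridlines: it misses every integer gridline on the y-axis.
Finally, the integer polynomial consistent with all of this is the stated p.

2*x^2 - 2*y^2 - x + 3*y - 2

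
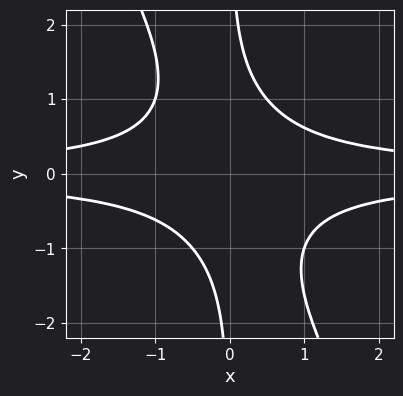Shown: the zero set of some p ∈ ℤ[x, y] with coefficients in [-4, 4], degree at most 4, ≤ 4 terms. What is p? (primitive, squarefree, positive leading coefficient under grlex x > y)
(a) Degree: no degree-3 curve has this shape, so deg p = 4.
(b) Observable constraints: it misses every integer gridline on the y-axis; the curve avoids every integer x-axis point in the box.
(c) Putting this together gives p.

2*x^2*y^2 + x*y^3 - 1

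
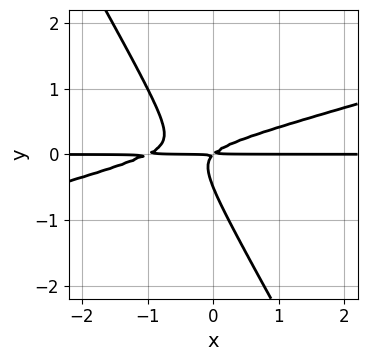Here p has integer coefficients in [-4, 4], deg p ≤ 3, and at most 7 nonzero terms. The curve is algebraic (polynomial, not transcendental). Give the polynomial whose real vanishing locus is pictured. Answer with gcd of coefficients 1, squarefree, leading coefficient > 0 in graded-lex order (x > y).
x^2*y - 3*x*y^2 - 2*y^3 + x*y - y^2

1. Degree: a generic line meets the curve in up to 3 points, so deg p = 3.
2. Observable constraints: every point of the x-axis in the box is on the curve.
3. Solving for integer coefficients yields p as stated.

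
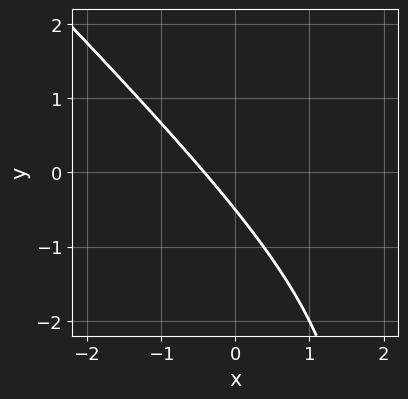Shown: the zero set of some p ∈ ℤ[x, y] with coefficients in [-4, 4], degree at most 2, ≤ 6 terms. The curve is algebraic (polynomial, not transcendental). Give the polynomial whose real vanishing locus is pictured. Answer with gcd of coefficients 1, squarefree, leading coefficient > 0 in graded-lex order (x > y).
x^2 + x*y - 2*x - 2*y - 1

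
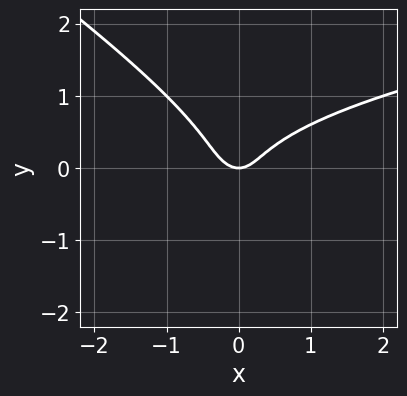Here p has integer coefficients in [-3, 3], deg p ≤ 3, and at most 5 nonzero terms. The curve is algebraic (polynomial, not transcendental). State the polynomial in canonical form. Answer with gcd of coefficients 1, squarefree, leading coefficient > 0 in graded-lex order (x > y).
2*x*y^2 + 3*y^3 - 2*x^2 + y

1. The degree is 3 — a generic line meets the curve in up to 3 points.
2. Against the integer gridlines: it crosses the y-axis at the gridline y = 0; it crosses the x-axis at the gridline x = 0.
3. Matching integer coefficients to the picture gives p.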